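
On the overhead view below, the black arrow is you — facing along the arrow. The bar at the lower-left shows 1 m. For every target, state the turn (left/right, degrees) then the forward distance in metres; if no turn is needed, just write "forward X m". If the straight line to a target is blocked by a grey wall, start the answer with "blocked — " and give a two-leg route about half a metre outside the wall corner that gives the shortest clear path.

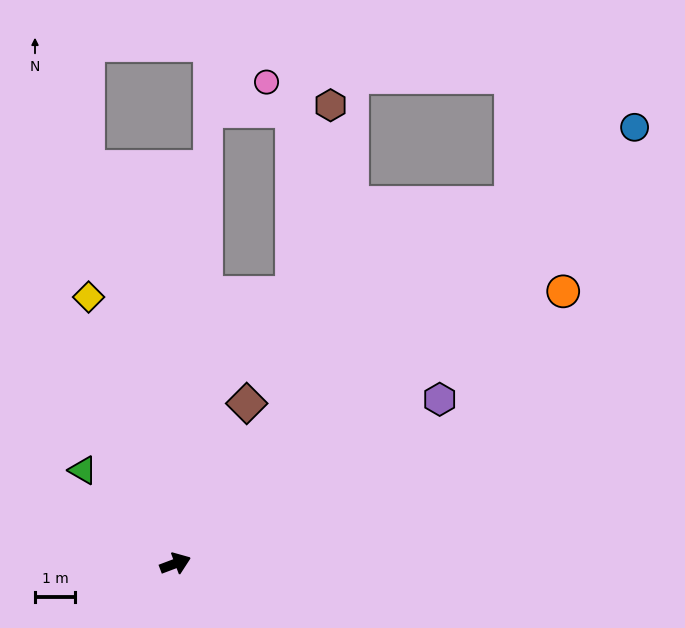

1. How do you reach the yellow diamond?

turn left 87°, forward 7.0 m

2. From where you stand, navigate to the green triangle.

turn left 114°, forward 3.3 m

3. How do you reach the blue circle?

turn left 23°, forward 15.9 m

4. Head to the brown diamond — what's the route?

turn left 45°, forward 4.4 m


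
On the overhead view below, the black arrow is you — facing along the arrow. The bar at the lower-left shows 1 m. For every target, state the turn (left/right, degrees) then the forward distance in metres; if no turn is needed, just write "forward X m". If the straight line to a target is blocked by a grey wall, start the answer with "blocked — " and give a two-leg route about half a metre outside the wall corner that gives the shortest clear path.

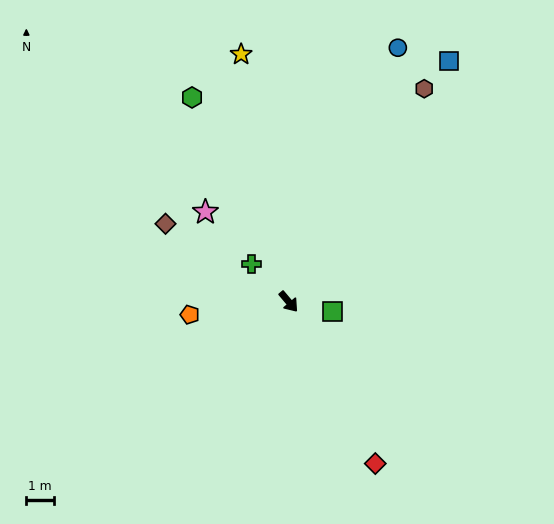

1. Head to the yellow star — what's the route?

turn left 151°, forward 9.1 m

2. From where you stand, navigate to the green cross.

turn right 176°, forward 1.9 m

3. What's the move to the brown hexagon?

turn left 107°, forward 9.1 m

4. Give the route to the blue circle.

turn left 117°, forward 10.0 m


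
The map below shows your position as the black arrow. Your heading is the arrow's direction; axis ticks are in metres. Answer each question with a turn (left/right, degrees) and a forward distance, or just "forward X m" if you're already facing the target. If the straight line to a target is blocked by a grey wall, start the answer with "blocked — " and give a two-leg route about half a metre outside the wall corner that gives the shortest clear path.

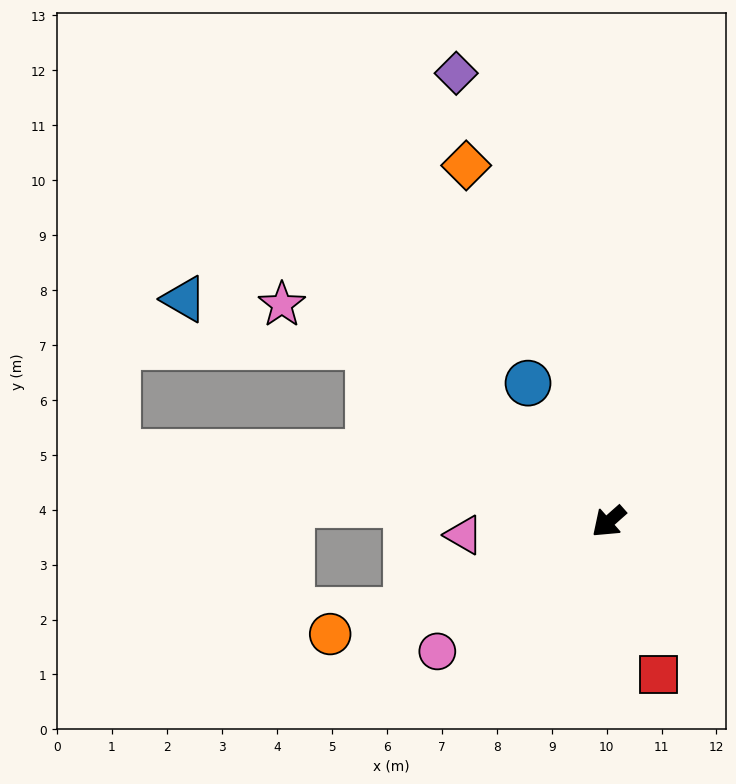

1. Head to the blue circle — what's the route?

turn right 101°, forward 2.9 m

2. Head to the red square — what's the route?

turn left 66°, forward 2.9 m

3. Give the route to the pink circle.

turn right 4°, forward 3.9 m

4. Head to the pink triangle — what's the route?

turn right 36°, forward 2.6 m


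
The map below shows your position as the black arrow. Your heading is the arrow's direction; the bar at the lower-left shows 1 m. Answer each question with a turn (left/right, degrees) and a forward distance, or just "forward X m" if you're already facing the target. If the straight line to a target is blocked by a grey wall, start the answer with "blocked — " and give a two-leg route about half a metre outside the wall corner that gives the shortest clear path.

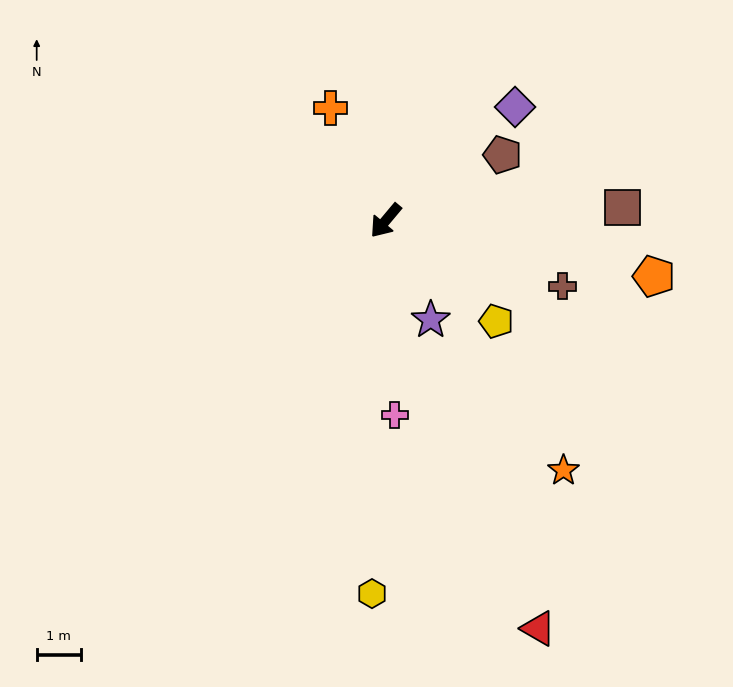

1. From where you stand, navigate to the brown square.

turn left 133°, forward 5.4 m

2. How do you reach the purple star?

turn left 64°, forward 2.5 m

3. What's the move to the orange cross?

turn right 114°, forward 2.9 m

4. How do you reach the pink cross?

turn left 43°, forward 4.4 m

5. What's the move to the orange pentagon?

turn left 118°, forward 6.2 m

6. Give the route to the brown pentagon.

turn left 159°, forward 3.1 m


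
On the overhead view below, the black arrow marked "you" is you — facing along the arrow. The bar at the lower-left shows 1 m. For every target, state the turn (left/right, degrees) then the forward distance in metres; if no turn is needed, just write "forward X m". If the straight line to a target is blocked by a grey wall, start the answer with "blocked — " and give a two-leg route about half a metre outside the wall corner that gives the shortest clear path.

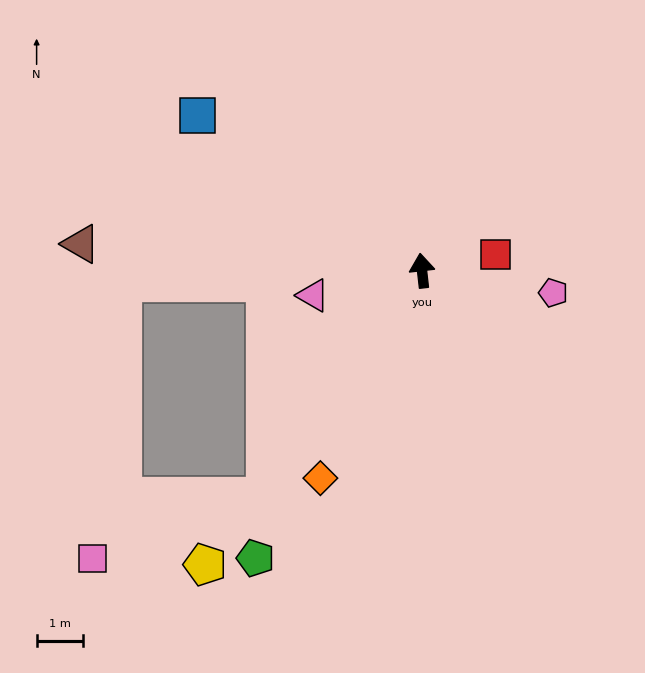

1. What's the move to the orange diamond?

turn left 147°, forward 5.0 m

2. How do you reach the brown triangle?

turn left 79°, forward 7.5 m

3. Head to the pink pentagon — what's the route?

turn right 106°, forward 2.9 m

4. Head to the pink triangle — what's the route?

turn left 96°, forward 2.4 m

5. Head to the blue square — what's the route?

turn left 49°, forward 5.9 m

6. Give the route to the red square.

turn right 84°, forward 1.6 m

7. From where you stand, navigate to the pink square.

blocked — turn left 139°, forward 6.0 m, then turn right 36°, forward 4.0 m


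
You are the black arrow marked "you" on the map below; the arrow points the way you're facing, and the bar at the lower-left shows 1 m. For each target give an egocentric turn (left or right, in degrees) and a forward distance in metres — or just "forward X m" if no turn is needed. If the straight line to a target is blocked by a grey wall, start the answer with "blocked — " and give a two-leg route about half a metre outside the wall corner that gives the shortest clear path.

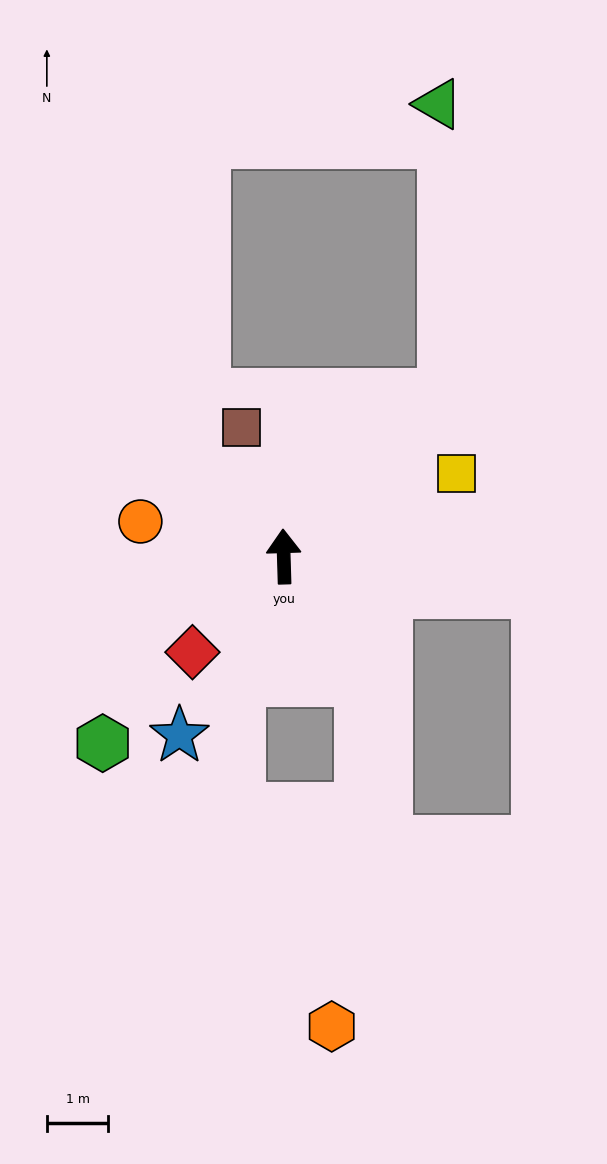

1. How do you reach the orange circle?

turn left 75°, forward 2.4 m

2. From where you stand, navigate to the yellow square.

turn right 66°, forward 3.1 m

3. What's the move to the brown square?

turn left 16°, forward 2.2 m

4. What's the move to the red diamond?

turn left 135°, forward 2.2 m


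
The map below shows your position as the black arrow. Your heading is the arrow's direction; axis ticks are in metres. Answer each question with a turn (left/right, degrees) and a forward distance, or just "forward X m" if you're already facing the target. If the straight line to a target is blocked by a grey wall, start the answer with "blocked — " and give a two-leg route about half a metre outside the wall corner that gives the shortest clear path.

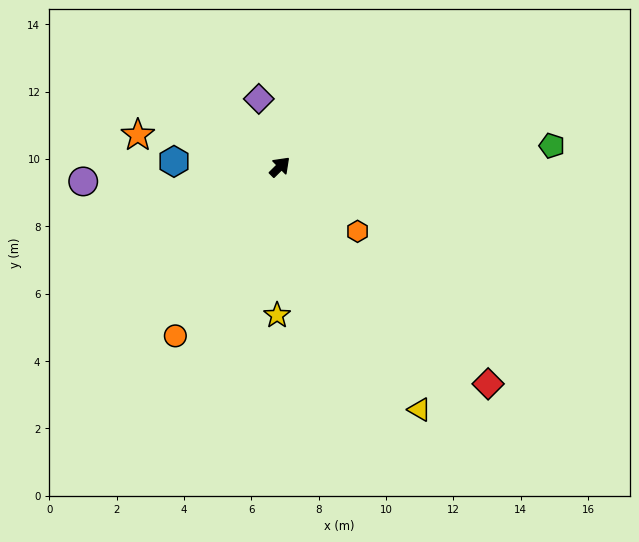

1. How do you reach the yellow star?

turn right 136°, forward 4.4 m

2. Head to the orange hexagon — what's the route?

turn right 84°, forward 3.0 m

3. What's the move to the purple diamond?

turn left 63°, forward 2.1 m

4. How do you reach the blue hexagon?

turn left 132°, forward 3.1 m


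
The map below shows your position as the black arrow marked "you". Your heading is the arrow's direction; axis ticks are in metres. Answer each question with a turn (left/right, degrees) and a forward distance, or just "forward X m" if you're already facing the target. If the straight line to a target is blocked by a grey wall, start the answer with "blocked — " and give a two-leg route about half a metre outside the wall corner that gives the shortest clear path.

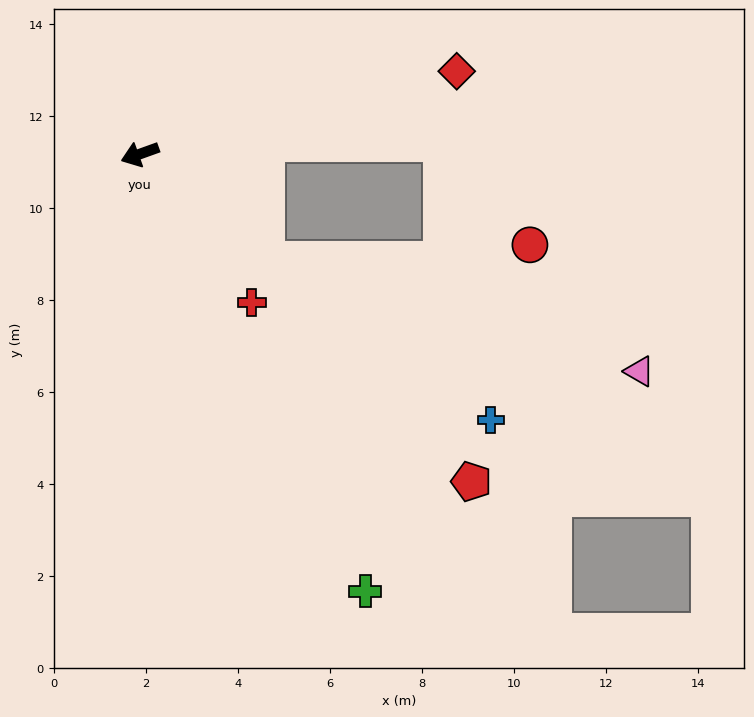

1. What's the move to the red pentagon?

turn left 116°, forward 10.1 m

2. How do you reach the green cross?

turn left 97°, forward 10.7 m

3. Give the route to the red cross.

turn left 107°, forward 4.0 m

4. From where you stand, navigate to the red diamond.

turn left 175°, forward 7.1 m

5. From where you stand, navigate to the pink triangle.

blocked — turn left 120°, forward 3.6 m, then turn left 24°, forward 8.5 m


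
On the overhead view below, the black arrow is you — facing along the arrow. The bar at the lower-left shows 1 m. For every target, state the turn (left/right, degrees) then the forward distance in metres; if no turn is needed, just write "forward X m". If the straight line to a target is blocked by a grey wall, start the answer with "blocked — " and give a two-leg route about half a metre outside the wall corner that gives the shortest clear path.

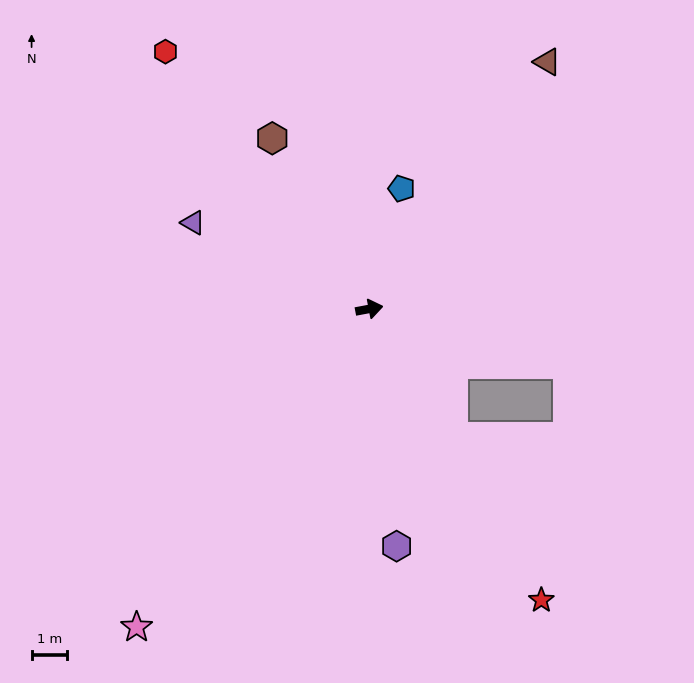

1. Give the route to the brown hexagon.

turn left 109°, forward 5.6 m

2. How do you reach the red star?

turn right 70°, forward 9.6 m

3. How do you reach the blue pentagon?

turn left 64°, forward 3.5 m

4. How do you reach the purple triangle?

turn left 143°, forward 5.6 m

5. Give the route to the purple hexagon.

turn right 94°, forward 6.8 m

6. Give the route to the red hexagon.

turn left 118°, forward 9.3 m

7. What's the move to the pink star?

turn right 137°, forward 11.2 m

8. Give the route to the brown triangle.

turn left 44°, forward 8.6 m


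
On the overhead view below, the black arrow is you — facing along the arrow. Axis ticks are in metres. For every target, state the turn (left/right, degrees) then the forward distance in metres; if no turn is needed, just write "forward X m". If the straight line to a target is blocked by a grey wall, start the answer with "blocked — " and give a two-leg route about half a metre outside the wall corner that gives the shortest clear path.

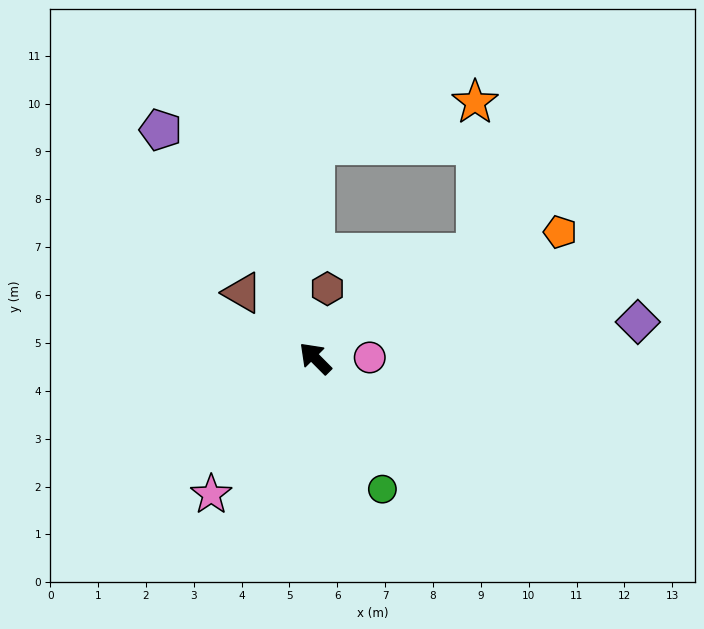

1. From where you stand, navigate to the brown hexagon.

turn right 55°, forward 1.5 m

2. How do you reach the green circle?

turn left 162°, forward 3.1 m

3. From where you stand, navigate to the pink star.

turn left 98°, forward 3.6 m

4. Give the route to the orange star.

blocked — turn right 102°, forward 4.0 m, then turn left 58°, forward 3.2 m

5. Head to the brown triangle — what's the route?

turn left 3°, forward 2.0 m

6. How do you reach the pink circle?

turn right 134°, forward 1.1 m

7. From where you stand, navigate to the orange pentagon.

turn right 108°, forward 5.8 m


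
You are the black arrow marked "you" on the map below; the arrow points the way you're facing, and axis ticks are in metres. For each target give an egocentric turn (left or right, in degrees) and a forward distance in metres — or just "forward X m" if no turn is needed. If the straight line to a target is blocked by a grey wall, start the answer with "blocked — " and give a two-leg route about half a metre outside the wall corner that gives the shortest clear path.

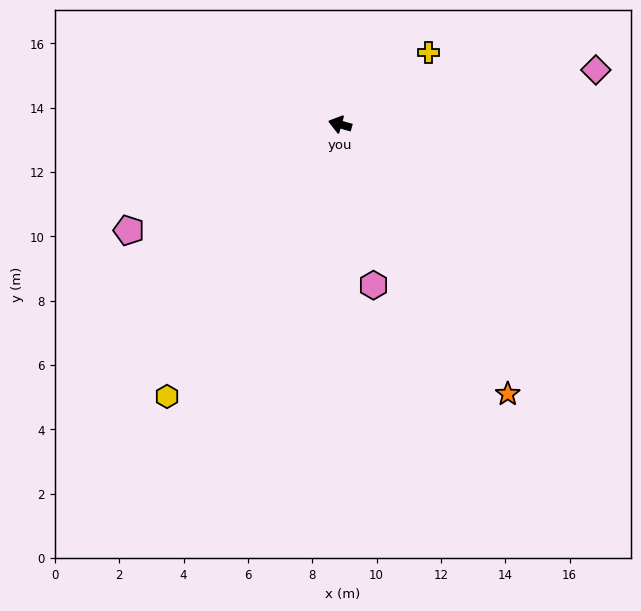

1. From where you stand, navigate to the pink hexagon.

turn left 117°, forward 5.1 m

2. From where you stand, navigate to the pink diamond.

turn right 152°, forward 8.1 m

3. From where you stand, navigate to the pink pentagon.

turn left 42°, forward 7.3 m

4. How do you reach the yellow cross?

turn right 125°, forward 3.6 m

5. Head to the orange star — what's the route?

turn left 138°, forward 9.9 m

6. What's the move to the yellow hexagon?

turn left 73°, forward 10.0 m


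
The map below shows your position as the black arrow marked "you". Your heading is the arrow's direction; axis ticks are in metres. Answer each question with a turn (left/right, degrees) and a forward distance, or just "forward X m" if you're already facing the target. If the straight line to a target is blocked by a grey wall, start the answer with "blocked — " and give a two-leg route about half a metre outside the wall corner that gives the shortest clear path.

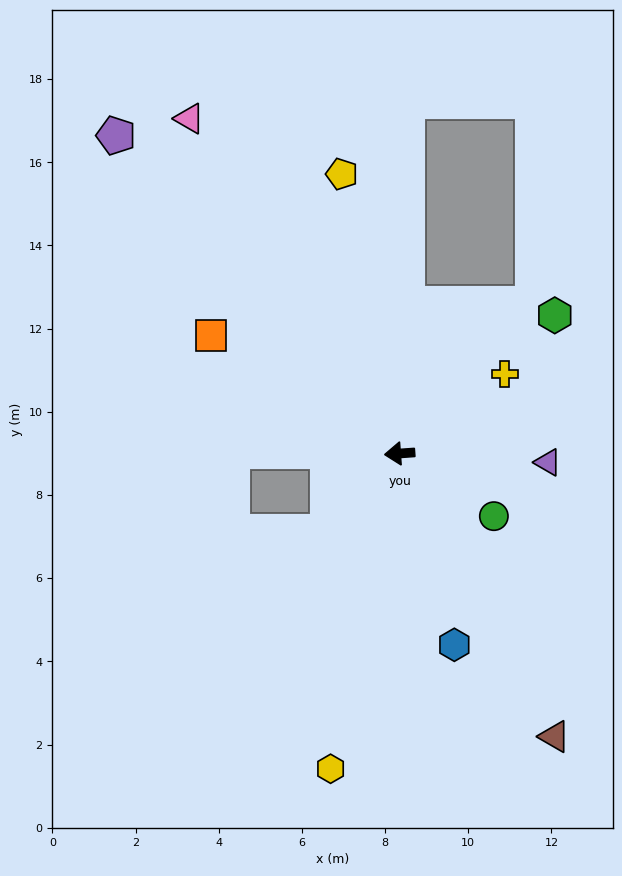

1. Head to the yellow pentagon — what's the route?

turn right 82°, forward 6.9 m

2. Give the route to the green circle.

turn left 142°, forward 2.7 m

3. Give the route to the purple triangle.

turn left 172°, forward 3.6 m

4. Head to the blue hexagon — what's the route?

turn left 102°, forward 4.8 m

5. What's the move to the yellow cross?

turn right 147°, forward 3.2 m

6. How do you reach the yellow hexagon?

turn left 74°, forward 7.8 m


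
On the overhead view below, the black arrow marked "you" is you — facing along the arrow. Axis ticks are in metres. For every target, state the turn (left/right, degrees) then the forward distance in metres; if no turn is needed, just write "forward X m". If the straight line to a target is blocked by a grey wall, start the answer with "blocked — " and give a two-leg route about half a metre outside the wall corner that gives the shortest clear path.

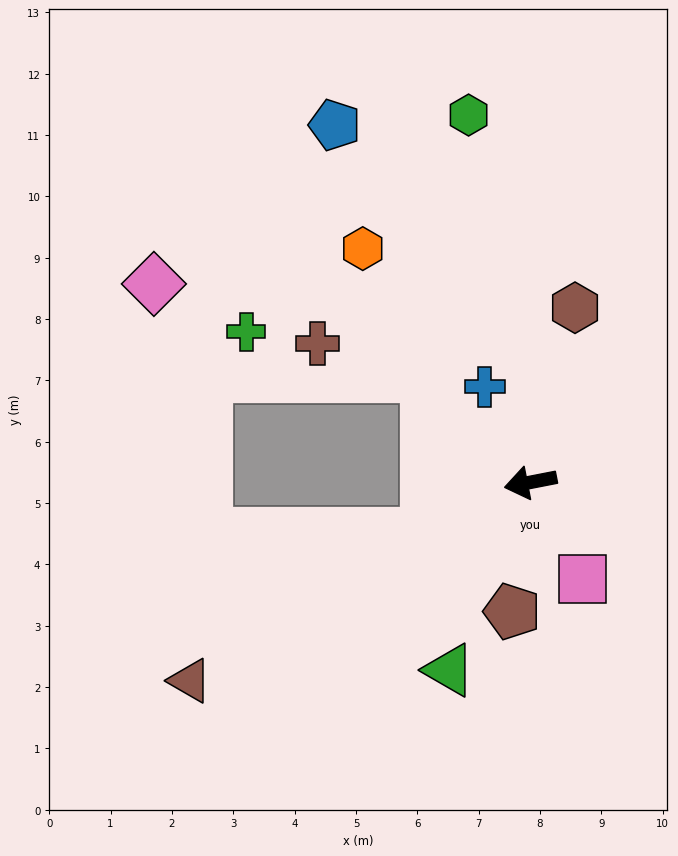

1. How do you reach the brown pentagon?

turn left 71°, forward 2.1 m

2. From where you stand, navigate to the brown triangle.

turn left 19°, forward 6.4 m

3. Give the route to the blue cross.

turn right 75°, forward 1.7 m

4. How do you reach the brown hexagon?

turn right 115°, forward 2.9 m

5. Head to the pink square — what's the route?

turn left 107°, forward 1.8 m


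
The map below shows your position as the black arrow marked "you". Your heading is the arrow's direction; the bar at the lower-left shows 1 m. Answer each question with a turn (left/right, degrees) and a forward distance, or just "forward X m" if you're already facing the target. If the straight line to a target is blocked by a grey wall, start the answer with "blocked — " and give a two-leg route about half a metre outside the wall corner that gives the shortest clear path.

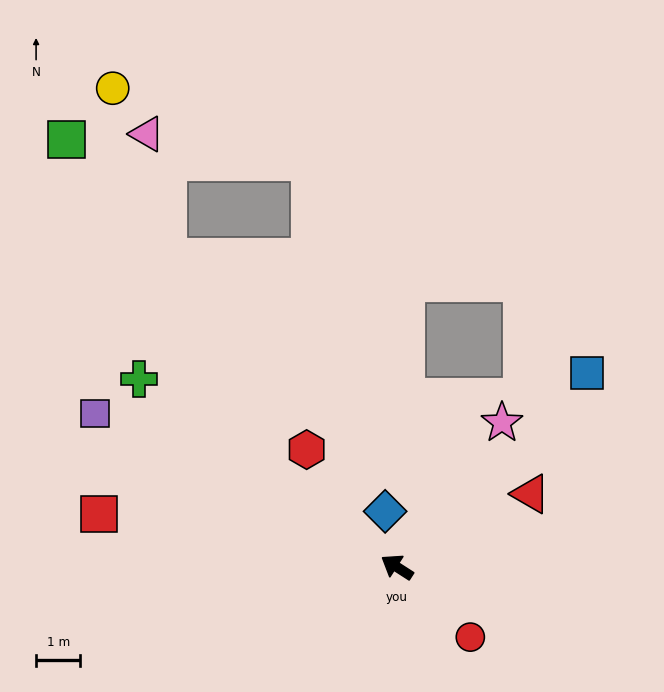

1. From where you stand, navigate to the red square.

turn left 23°, forward 6.8 m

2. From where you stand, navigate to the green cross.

turn right 3°, forward 7.2 m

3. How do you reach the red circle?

turn left 169°, forward 2.3 m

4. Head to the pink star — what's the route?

turn right 93°, forward 4.0 m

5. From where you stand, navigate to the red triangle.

turn right 119°, forward 3.4 m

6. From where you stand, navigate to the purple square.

turn left 6°, forward 7.7 m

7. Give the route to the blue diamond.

turn right 45°, forward 1.3 m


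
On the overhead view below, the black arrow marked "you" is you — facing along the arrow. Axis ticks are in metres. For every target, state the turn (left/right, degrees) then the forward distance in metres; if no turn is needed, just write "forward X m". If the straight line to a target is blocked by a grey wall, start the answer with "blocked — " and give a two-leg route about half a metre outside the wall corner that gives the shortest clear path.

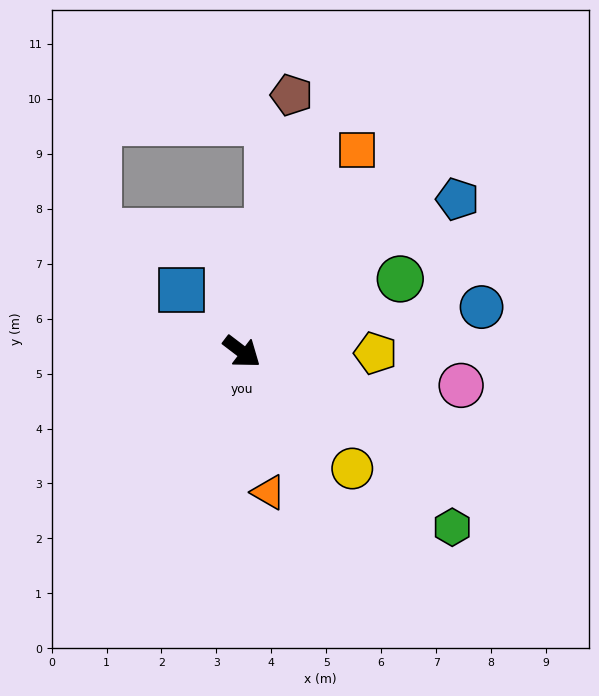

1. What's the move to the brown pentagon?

turn left 116°, forward 4.8 m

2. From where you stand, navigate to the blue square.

turn left 171°, forward 1.6 m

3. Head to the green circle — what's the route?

turn left 62°, forward 3.2 m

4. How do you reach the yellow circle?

turn right 9°, forward 2.9 m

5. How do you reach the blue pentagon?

turn left 73°, forward 4.8 m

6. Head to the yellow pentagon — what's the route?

turn left 37°, forward 2.4 m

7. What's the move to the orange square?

turn left 98°, forward 4.2 m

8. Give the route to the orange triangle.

turn right 42°, forward 2.6 m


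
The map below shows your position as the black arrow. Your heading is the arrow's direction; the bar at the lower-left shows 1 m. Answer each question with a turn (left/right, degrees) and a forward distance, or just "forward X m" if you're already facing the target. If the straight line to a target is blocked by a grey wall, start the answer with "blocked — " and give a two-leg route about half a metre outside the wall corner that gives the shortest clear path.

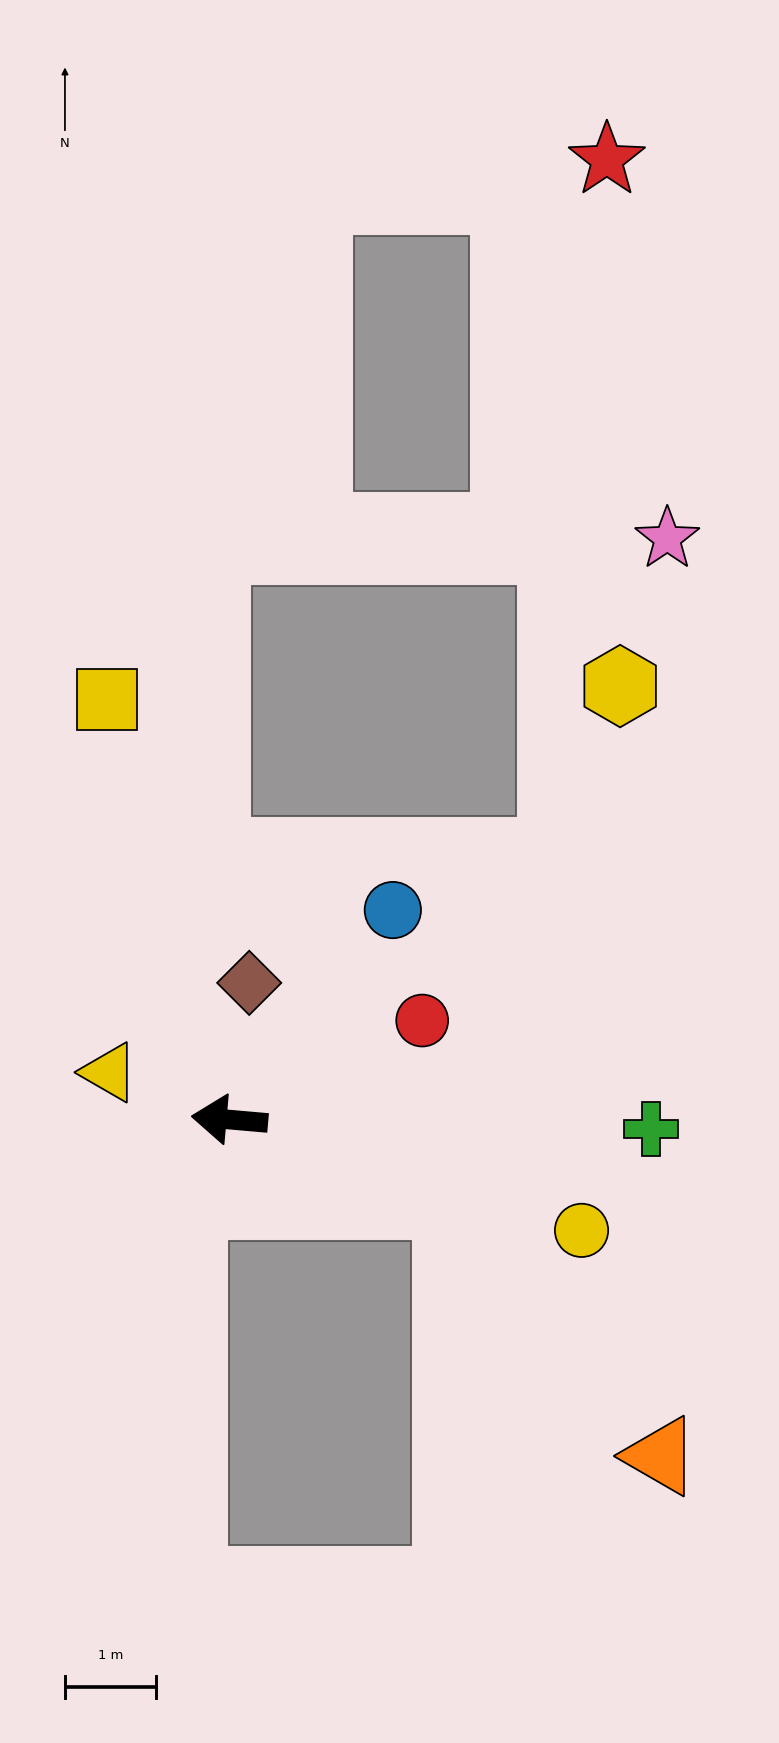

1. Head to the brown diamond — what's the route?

turn right 93°, forward 1.5 m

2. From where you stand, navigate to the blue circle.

turn right 123°, forward 2.9 m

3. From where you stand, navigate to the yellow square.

turn right 69°, forward 4.8 m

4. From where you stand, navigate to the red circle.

turn right 148°, forward 2.4 m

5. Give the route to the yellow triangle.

turn right 16°, forward 1.4 m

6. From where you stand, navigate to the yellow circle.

turn left 168°, forward 4.1 m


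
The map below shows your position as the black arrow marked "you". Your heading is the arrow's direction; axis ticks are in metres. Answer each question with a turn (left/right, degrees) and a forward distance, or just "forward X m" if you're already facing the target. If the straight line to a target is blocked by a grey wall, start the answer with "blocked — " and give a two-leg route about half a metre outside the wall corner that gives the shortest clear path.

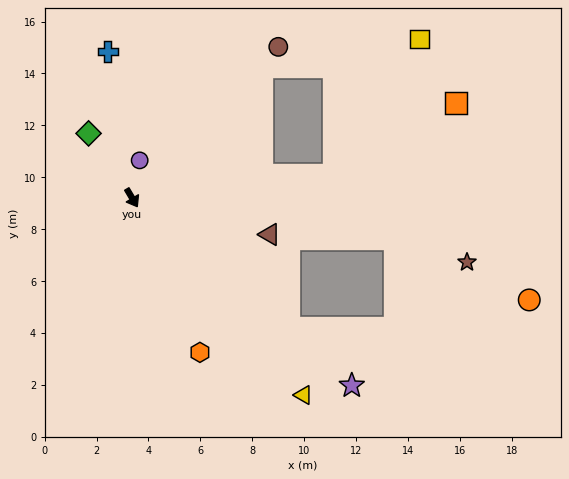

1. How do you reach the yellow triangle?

turn left 10°, forward 10.1 m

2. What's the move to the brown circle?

turn left 105°, forward 8.1 m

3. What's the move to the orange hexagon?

turn right 7°, forward 6.5 m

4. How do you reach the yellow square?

blocked — turn left 104°, forward 7.1 m, then turn right 34°, forward 6.2 m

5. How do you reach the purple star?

turn left 19°, forward 11.1 m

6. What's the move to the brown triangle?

turn left 44°, forward 5.5 m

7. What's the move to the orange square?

blocked — turn left 66°, forward 7.8 m, then turn left 24°, forward 5.5 m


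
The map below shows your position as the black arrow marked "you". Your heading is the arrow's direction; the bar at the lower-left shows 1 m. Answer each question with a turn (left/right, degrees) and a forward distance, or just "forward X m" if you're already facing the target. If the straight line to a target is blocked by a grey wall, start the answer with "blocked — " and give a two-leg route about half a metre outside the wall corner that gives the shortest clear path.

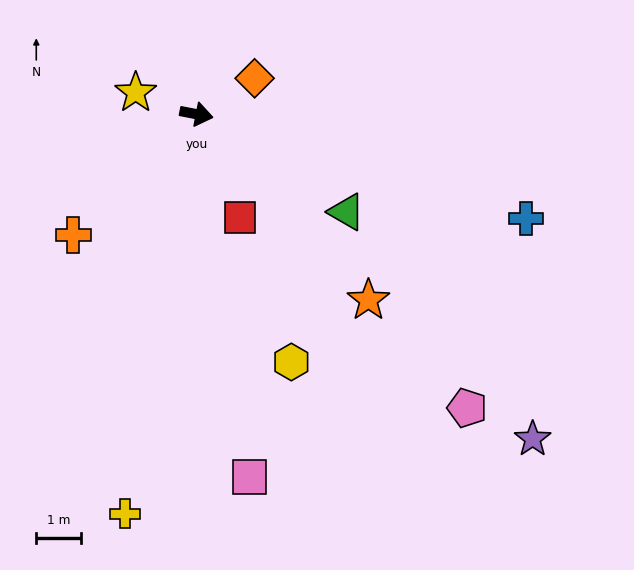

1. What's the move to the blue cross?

turn right 6°, forward 7.8 m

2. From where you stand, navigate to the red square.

turn right 56°, forward 2.5 m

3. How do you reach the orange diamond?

turn left 43°, forward 1.5 m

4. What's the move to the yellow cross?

turn right 89°, forward 9.2 m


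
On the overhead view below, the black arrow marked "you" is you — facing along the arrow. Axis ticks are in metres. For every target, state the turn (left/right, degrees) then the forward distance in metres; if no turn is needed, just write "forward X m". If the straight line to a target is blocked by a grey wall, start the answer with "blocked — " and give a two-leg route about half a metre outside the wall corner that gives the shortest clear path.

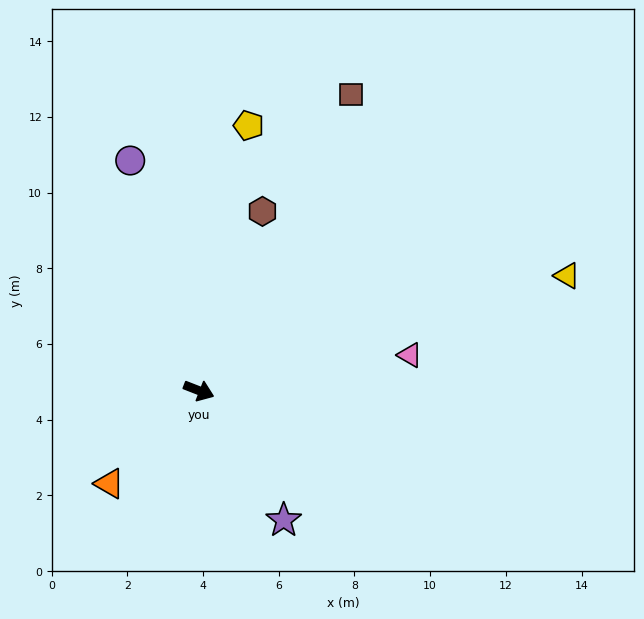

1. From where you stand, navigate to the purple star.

turn right 35°, forward 4.1 m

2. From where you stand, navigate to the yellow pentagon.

turn left 101°, forward 7.1 m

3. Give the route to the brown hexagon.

turn left 92°, forward 5.0 m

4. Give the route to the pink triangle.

turn left 31°, forward 5.7 m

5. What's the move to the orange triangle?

turn right 113°, forward 3.4 m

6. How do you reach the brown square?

turn left 84°, forward 8.8 m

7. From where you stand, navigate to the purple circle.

turn left 128°, forward 6.3 m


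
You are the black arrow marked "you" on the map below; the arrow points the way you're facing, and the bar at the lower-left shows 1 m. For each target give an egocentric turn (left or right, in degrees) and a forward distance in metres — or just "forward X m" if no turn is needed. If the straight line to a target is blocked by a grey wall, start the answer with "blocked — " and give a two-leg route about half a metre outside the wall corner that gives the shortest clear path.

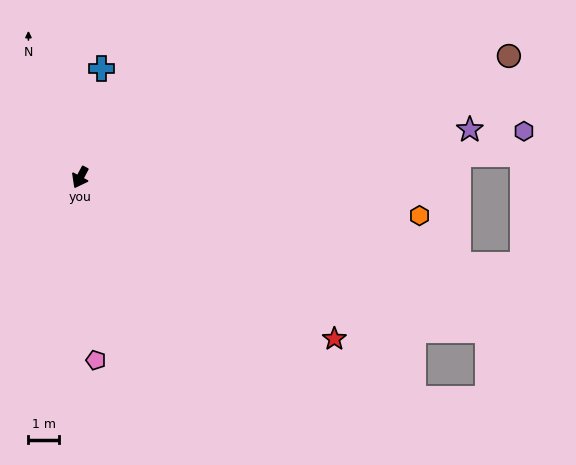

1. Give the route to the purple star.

turn left 125°, forward 12.8 m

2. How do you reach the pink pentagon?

turn left 33°, forward 6.0 m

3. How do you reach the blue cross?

turn right 163°, forward 3.6 m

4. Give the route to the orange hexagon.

turn left 112°, forward 11.1 m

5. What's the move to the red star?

turn left 86°, forward 9.8 m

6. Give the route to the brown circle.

turn left 134°, forward 14.5 m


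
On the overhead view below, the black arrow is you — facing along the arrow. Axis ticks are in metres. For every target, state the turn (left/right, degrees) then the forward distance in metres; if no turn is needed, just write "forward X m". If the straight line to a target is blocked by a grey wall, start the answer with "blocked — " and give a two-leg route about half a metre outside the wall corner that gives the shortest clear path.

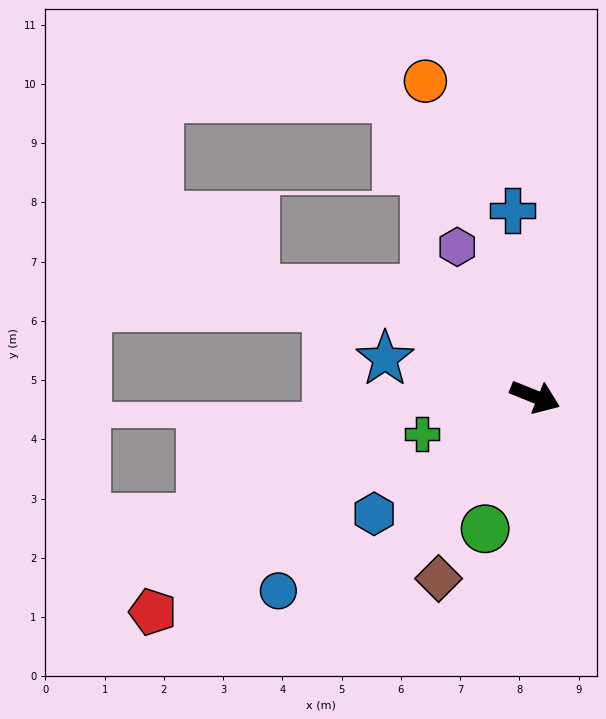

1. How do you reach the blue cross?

turn left 119°, forward 3.2 m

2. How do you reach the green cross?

turn right 140°, forward 2.0 m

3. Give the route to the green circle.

turn right 89°, forward 2.4 m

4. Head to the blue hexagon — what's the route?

turn right 122°, forward 3.4 m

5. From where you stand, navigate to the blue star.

turn right 172°, forward 2.6 m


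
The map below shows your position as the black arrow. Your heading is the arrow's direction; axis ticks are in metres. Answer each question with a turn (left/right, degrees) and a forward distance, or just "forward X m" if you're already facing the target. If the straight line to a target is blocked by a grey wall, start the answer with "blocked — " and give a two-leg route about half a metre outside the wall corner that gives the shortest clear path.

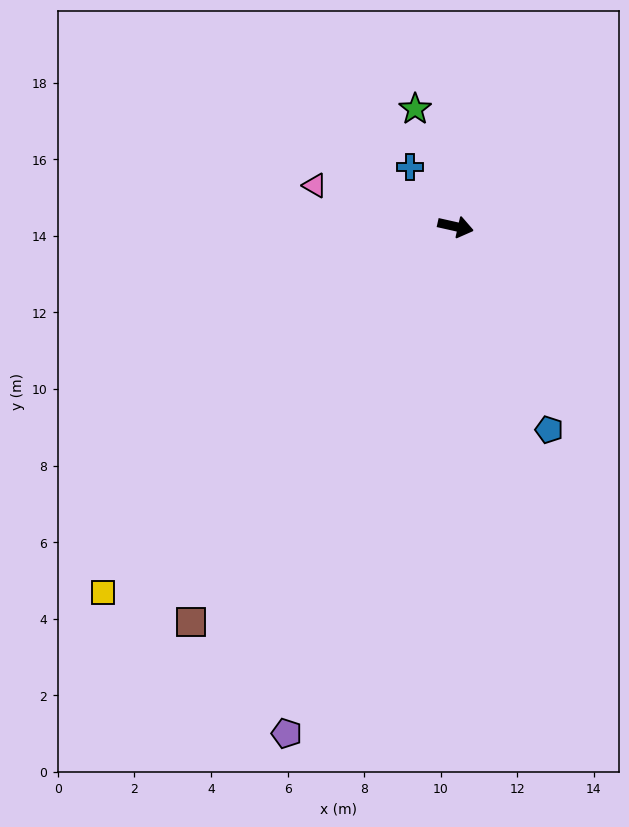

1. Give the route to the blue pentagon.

turn right 53°, forward 5.8 m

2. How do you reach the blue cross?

turn left 140°, forward 2.0 m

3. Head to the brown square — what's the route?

turn right 111°, forward 12.4 m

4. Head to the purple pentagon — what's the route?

turn right 96°, forward 14.0 m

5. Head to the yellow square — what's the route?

turn right 121°, forward 13.3 m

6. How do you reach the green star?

turn left 122°, forward 3.2 m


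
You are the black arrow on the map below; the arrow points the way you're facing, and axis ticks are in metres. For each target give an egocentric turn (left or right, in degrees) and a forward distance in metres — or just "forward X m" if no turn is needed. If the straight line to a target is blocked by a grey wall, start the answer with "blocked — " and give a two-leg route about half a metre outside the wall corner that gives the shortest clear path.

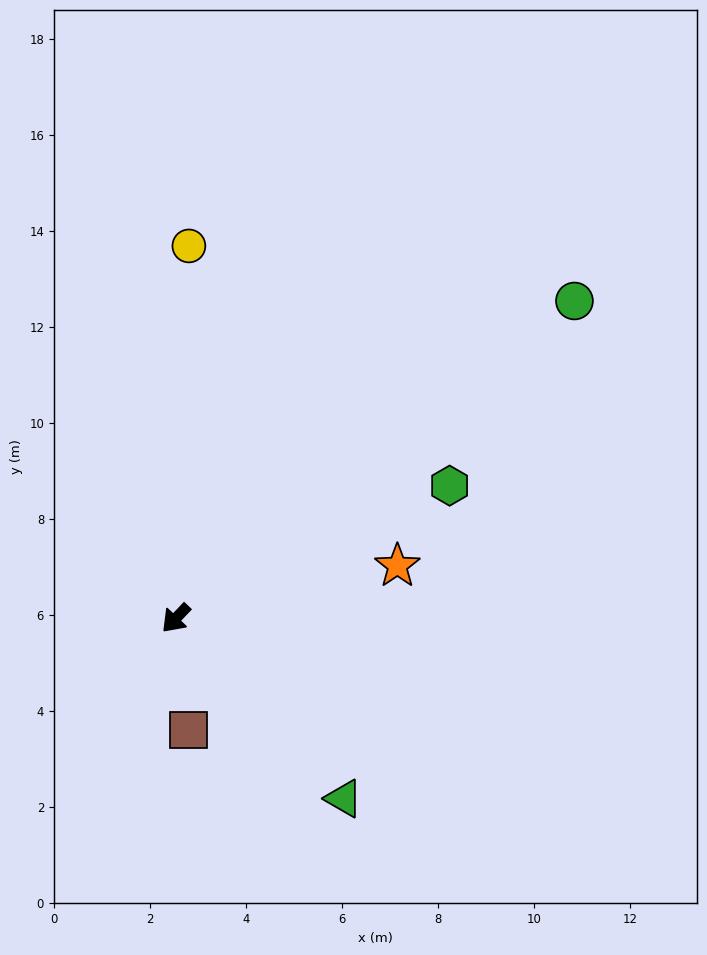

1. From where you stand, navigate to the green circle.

turn left 172°, forward 10.6 m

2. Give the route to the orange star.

turn left 147°, forward 4.7 m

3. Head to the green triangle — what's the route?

turn left 87°, forward 5.1 m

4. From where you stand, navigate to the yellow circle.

turn right 138°, forward 7.8 m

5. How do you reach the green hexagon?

turn left 159°, forward 6.3 m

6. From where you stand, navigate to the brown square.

turn left 50°, forward 2.3 m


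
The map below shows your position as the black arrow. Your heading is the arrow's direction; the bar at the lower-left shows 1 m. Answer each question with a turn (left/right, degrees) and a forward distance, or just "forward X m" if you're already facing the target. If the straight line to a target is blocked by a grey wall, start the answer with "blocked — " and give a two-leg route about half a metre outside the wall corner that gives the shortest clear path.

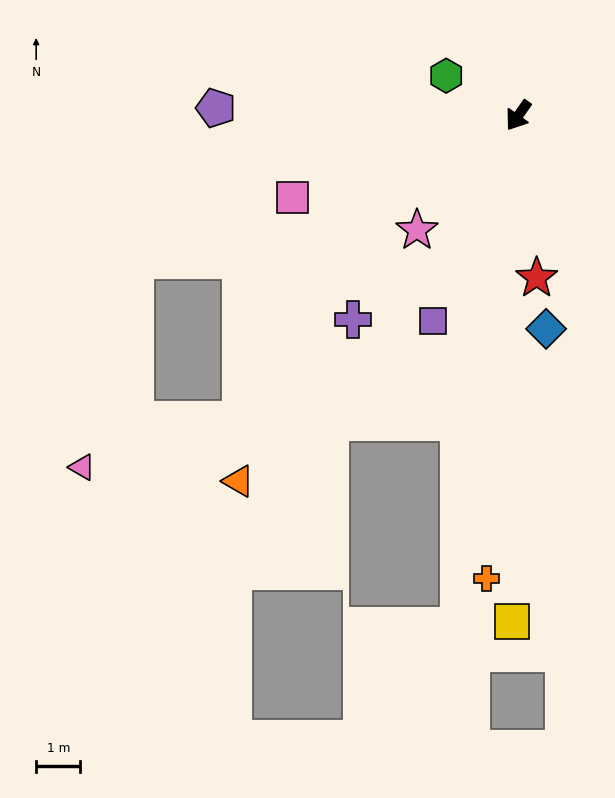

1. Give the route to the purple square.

turn left 13°, forward 5.1 m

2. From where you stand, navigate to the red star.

turn left 42°, forward 3.7 m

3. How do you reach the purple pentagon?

turn right 56°, forward 6.9 m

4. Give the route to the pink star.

turn right 6°, forward 3.5 m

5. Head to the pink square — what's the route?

turn right 35°, forward 5.4 m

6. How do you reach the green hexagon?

turn right 84°, forward 1.9 m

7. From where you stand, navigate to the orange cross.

turn left 31°, forward 10.5 m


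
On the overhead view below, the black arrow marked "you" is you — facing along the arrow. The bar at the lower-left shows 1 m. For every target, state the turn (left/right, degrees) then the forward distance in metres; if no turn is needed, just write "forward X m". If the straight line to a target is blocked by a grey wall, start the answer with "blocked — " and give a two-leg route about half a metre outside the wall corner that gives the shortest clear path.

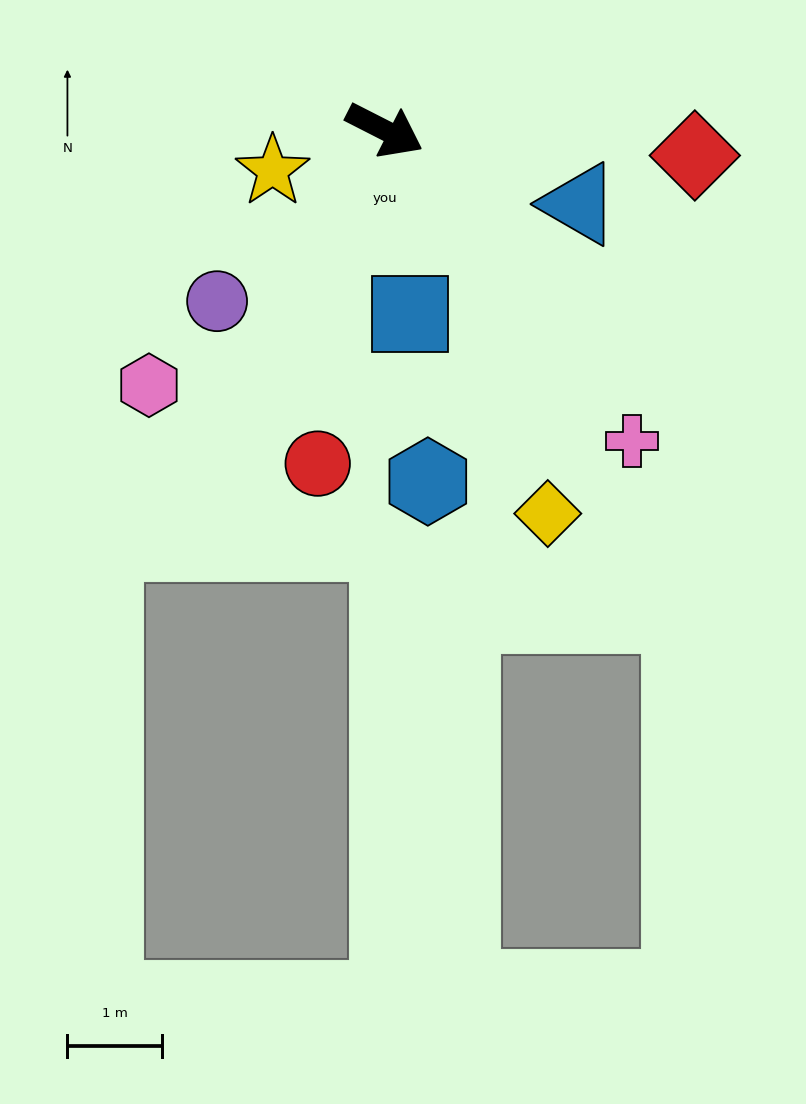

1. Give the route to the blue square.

turn right 55°, forward 2.0 m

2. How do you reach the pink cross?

turn right 25°, forward 4.2 m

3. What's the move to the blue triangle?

turn left 6°, forward 2.2 m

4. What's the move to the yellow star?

turn right 133°, forward 1.3 m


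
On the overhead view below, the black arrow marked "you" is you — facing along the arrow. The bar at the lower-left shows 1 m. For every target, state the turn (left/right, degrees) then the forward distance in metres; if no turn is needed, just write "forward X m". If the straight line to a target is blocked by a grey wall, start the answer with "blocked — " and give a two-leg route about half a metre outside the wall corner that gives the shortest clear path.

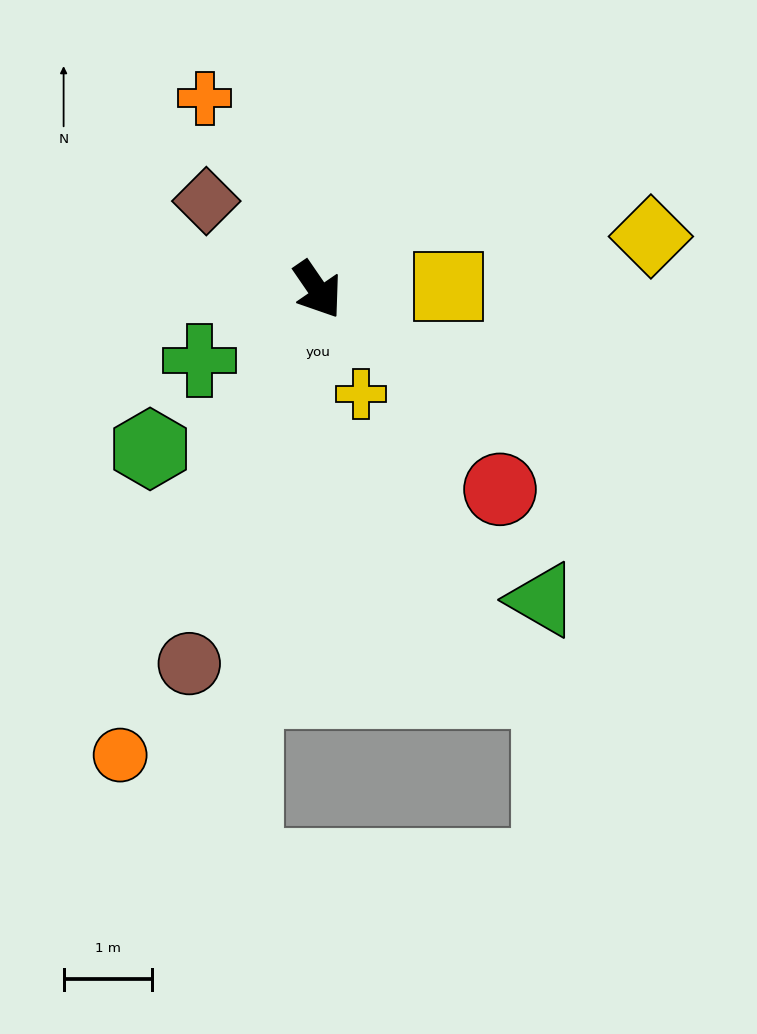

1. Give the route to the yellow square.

turn left 57°, forward 1.5 m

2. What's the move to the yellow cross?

turn right 12°, forward 1.3 m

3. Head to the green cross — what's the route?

turn right 94°, forward 1.6 m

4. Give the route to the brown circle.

turn right 53°, forward 4.5 m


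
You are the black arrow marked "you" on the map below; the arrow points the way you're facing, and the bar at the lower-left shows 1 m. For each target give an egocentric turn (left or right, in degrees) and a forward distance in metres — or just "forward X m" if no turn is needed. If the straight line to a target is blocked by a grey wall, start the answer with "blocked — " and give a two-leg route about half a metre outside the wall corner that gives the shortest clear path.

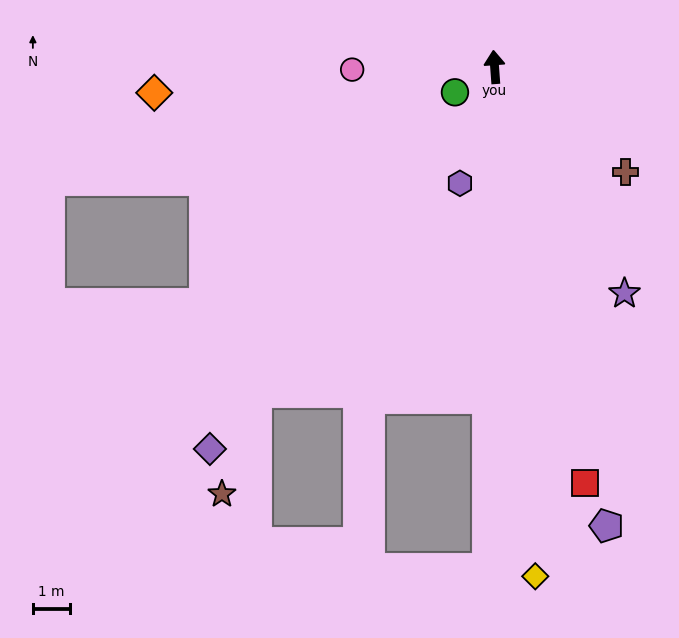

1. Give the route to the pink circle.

turn left 87°, forward 3.9 m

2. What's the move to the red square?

turn right 172°, forward 11.6 m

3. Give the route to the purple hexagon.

turn left 159°, forward 3.3 m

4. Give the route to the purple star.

turn right 154°, forward 7.1 m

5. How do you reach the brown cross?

turn right 133°, forward 4.6 m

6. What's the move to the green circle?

turn left 118°, forward 1.3 m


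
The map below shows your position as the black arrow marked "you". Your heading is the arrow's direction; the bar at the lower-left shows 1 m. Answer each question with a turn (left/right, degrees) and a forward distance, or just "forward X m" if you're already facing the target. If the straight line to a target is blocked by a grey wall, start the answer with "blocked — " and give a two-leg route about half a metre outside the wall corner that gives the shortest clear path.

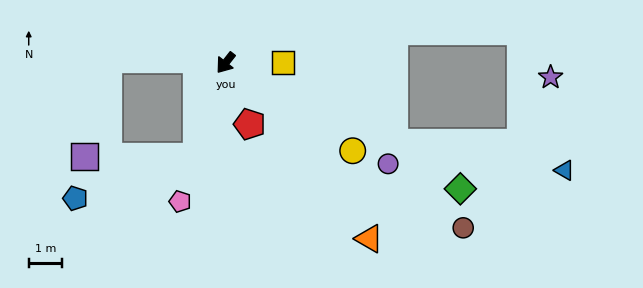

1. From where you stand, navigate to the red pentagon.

turn left 60°, forward 2.0 m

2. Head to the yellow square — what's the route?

turn left 129°, forward 1.7 m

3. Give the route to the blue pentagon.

blocked — turn left 21°, forward 3.0 m, then turn right 54°, forward 3.9 m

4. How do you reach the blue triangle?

blocked — turn left 103°, forward 5.6 m, then turn left 16°, forward 5.2 m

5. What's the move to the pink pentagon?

turn left 20°, forward 4.4 m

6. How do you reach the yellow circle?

turn left 94°, forward 4.7 m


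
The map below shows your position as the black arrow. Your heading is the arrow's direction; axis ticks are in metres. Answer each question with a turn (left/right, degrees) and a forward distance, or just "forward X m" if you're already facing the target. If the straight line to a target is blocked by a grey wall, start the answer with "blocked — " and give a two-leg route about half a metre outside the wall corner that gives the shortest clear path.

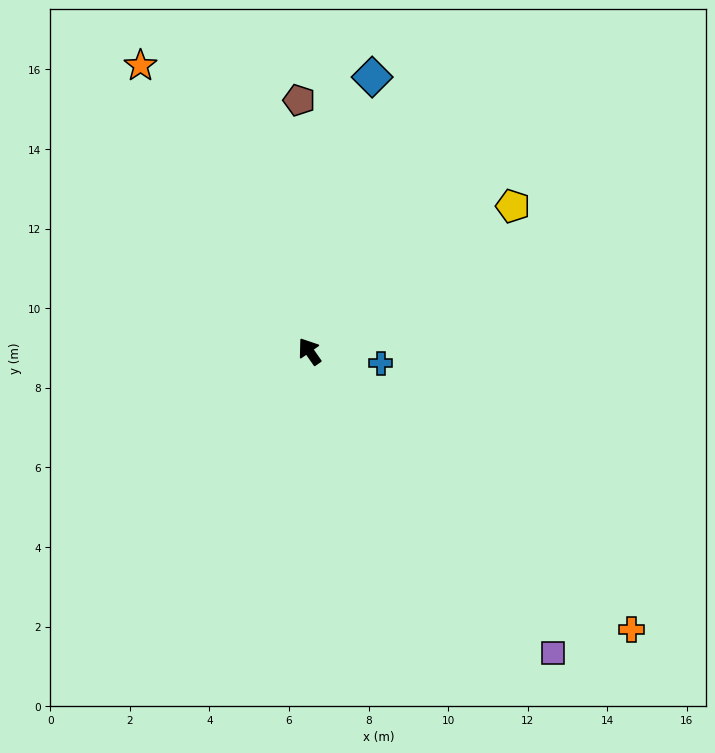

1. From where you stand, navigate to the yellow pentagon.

turn right 89°, forward 6.3 m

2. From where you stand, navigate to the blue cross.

turn right 134°, forward 1.8 m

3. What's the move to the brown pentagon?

turn right 33°, forward 6.3 m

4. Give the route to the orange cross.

turn right 166°, forward 10.7 m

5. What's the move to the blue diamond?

turn right 48°, forward 7.1 m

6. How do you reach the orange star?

turn right 4°, forward 8.3 m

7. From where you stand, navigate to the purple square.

turn right 176°, forward 9.8 m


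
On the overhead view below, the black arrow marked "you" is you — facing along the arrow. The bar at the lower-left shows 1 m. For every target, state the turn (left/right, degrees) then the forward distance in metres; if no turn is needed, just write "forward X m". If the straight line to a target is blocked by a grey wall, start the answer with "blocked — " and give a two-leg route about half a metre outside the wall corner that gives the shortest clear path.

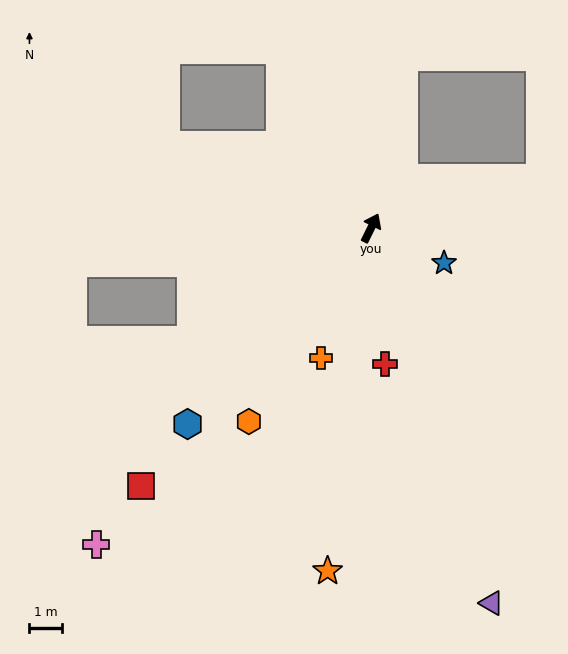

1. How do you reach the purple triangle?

turn right 136°, forward 12.0 m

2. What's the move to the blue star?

turn right 89°, forward 2.5 m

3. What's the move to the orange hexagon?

turn left 174°, forward 7.0 m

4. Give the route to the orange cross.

turn right 175°, forward 4.2 m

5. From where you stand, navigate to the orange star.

turn right 161°, forward 10.5 m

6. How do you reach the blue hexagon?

turn left 163°, forward 8.2 m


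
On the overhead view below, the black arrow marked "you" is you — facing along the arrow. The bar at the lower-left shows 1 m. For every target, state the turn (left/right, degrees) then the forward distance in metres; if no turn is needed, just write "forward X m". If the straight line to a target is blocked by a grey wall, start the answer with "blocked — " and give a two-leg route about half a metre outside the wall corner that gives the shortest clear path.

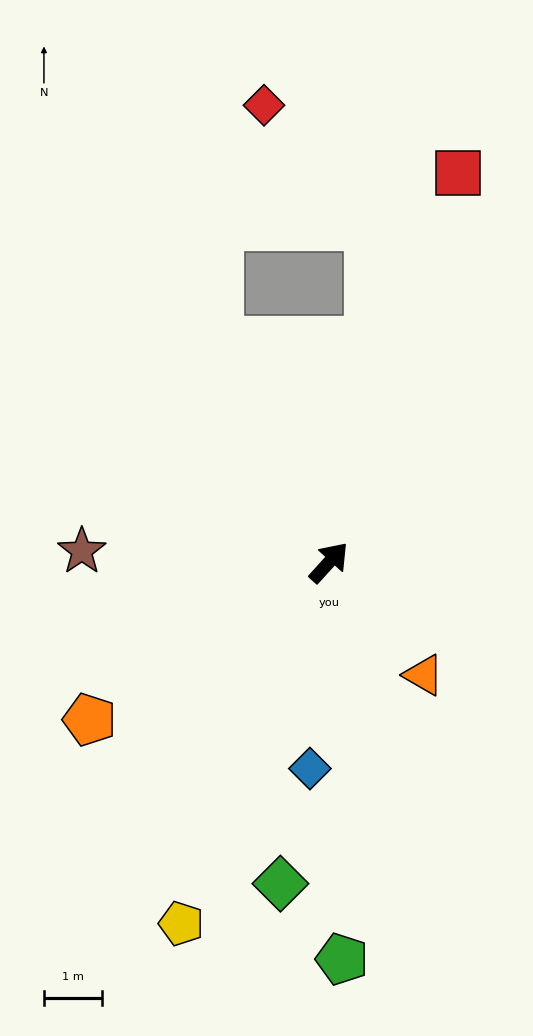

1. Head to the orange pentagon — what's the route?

turn left 165°, forward 4.9 m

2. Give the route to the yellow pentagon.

turn right 160°, forward 6.7 m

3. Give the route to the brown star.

turn left 130°, forward 4.3 m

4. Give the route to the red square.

turn left 24°, forward 7.1 m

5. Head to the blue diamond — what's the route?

turn right 143°, forward 3.6 m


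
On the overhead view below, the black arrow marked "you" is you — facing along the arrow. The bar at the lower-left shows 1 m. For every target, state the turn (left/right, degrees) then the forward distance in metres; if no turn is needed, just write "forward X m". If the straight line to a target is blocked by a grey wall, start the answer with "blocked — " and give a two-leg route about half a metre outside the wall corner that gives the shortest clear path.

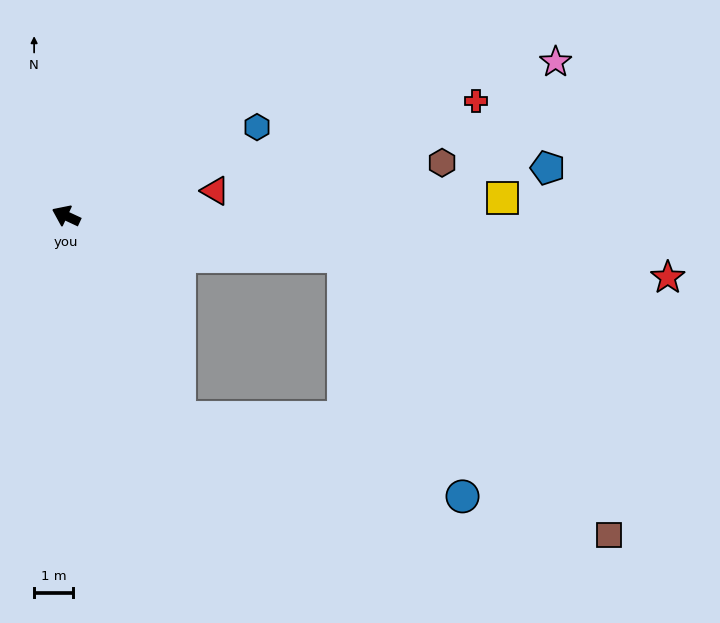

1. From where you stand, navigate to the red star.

turn right 161°, forward 15.4 m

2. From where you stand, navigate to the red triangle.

turn right 145°, forward 3.9 m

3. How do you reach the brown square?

blocked — turn right 163°, forward 7.2 m, then turn right 38°, forward 9.8 m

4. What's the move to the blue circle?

blocked — turn left 144°, forward 5.9 m, then turn left 45°, forward 7.5 m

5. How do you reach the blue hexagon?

turn right 130°, forward 5.4 m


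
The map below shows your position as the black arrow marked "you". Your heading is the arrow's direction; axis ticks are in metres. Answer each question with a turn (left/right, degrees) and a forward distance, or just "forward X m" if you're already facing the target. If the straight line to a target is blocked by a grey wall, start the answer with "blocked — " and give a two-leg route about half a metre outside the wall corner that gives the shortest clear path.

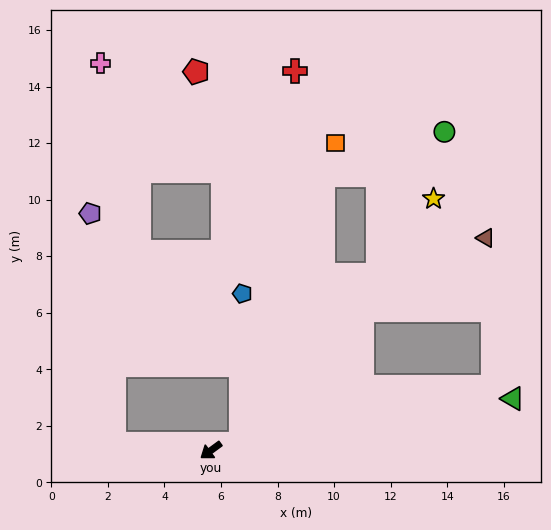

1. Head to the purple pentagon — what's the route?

blocked — turn right 41°, forward 3.4 m, then turn right 79°, forward 8.2 m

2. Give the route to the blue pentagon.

blocked — turn left 158°, forward 1.1 m, then turn left 75°, forward 5.3 m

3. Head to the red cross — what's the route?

blocked — turn left 158°, forward 1.1 m, then turn left 67°, forward 13.3 m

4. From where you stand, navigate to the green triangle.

turn left 153°, forward 10.8 m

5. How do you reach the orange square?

blocked — turn left 158°, forward 1.1 m, then turn left 58°, forward 11.1 m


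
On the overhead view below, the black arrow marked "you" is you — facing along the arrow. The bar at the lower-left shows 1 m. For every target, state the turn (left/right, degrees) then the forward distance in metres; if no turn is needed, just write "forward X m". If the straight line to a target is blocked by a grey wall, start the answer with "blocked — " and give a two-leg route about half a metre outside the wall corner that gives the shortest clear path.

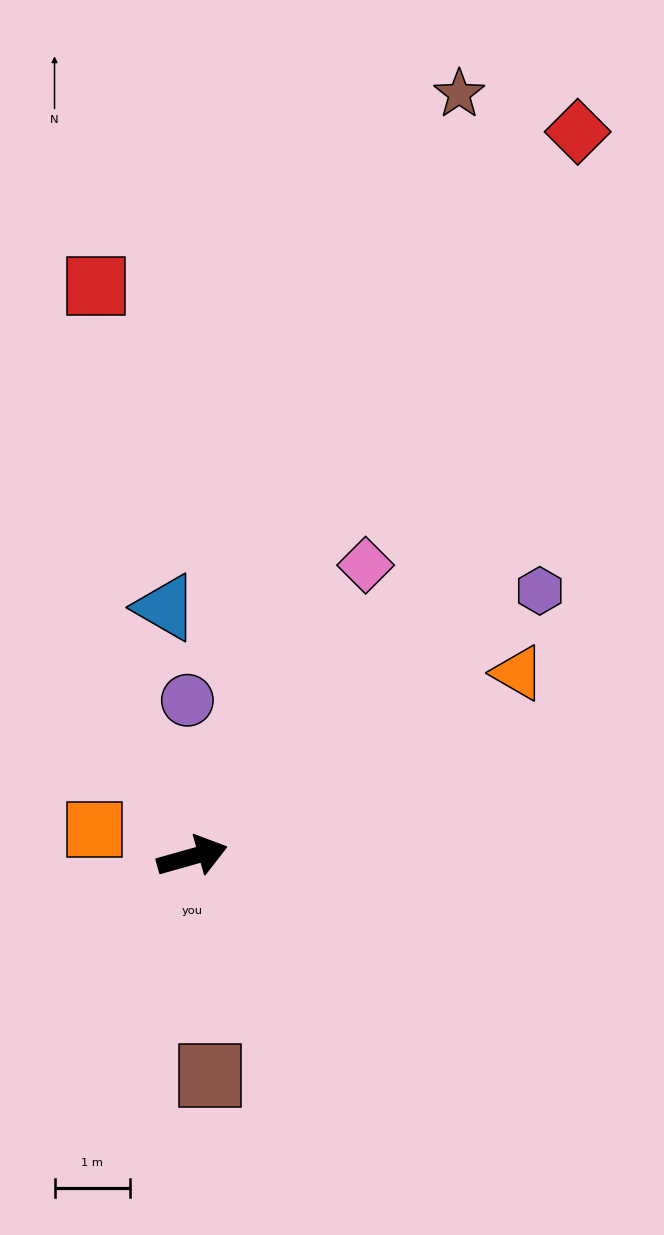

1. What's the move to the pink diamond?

turn left 43°, forward 4.5 m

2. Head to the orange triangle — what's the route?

turn left 14°, forward 4.9 m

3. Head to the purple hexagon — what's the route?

turn left 22°, forward 5.8 m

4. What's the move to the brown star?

turn left 55°, forward 10.7 m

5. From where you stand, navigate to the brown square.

turn right 101°, forward 2.9 m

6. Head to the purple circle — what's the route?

turn left 76°, forward 2.1 m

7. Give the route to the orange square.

turn left 149°, forward 1.3 m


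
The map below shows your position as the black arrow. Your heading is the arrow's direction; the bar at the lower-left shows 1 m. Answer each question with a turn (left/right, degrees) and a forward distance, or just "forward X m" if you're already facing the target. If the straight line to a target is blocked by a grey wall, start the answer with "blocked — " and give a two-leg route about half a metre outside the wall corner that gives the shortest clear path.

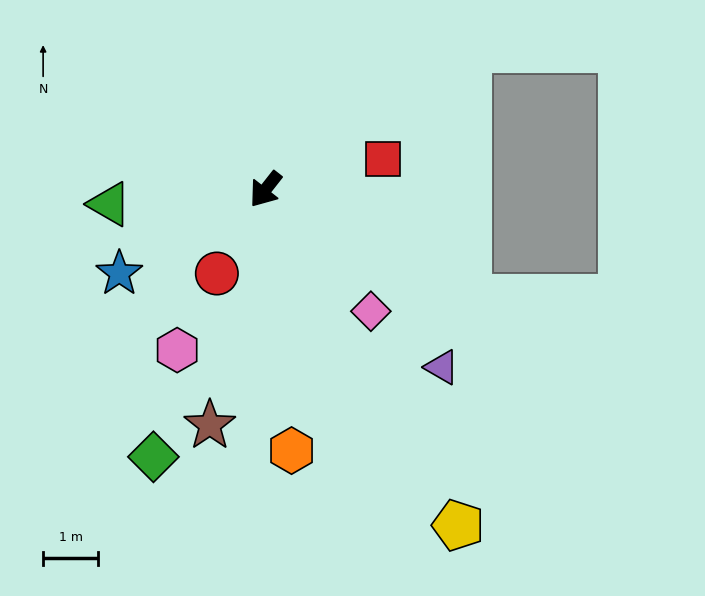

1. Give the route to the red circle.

turn left 8°, forward 1.8 m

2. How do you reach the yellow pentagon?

turn left 68°, forward 7.0 m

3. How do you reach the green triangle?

turn right 46°, forward 2.8 m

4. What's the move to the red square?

turn left 143°, forward 2.2 m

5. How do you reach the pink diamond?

turn left 79°, forward 2.9 m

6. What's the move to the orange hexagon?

turn left 44°, forward 4.8 m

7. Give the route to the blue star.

turn right 22°, forward 3.1 m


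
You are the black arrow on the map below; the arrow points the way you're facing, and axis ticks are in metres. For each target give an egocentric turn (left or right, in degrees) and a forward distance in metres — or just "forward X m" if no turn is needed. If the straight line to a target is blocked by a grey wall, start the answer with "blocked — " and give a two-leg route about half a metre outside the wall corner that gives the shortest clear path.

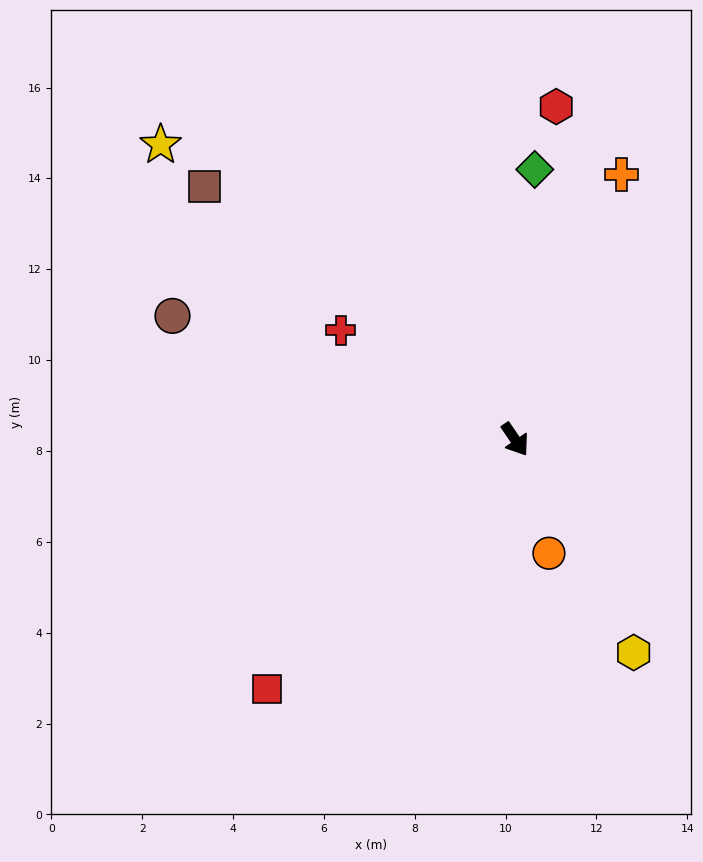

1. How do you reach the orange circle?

turn right 18°, forward 2.6 m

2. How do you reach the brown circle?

turn right 144°, forward 8.0 m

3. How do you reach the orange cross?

turn left 124°, forward 6.3 m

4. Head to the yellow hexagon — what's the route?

turn right 5°, forward 5.4 m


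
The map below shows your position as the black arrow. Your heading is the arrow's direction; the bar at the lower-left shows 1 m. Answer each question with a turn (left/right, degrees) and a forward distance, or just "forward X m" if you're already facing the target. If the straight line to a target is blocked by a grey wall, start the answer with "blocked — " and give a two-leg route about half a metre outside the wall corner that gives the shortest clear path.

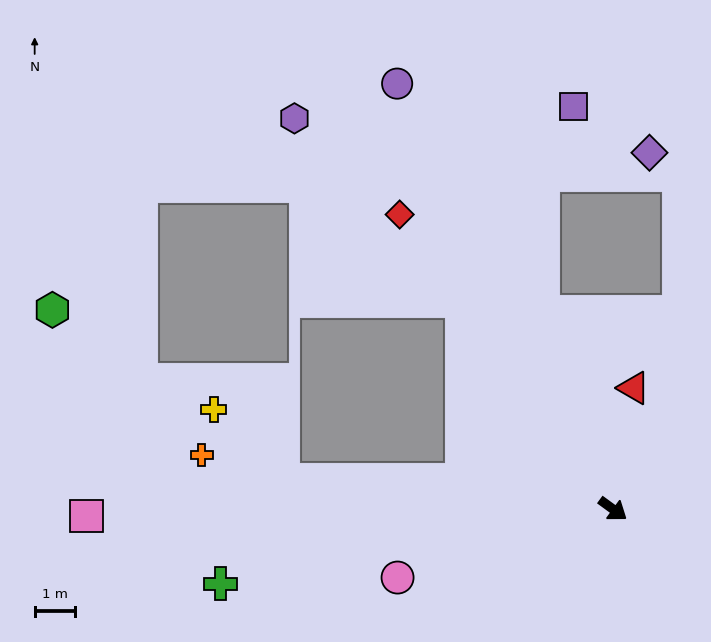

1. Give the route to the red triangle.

turn left 116°, forward 3.1 m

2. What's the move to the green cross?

turn right 133°, forward 10.0 m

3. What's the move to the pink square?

turn right 143°, forward 13.2 m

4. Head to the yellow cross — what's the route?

blocked — turn right 149°, forward 8.3 m, then turn right 40°, forward 2.5 m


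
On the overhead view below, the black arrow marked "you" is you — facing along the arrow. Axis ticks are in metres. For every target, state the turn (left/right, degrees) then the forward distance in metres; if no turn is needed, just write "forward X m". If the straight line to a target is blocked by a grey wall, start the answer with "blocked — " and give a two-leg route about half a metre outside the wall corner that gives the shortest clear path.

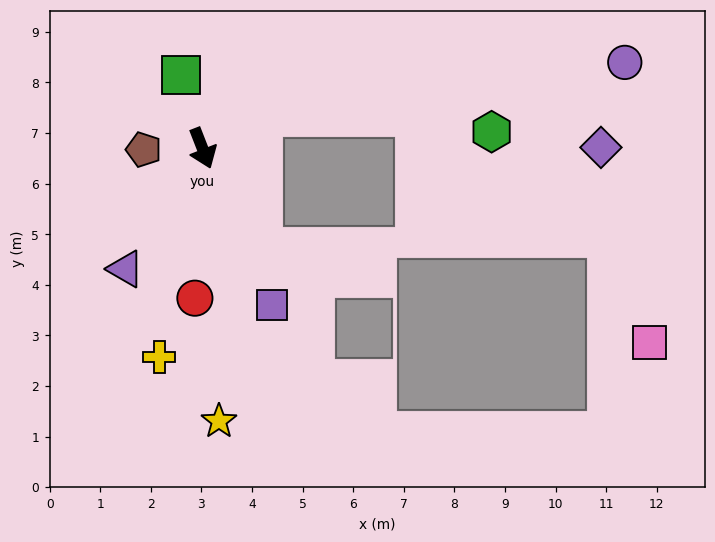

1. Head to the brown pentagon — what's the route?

turn right 110°, forward 1.2 m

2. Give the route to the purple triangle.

turn right 54°, forward 2.8 m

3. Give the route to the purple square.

turn left 3°, forward 3.4 m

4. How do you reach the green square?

turn left 175°, forward 1.5 m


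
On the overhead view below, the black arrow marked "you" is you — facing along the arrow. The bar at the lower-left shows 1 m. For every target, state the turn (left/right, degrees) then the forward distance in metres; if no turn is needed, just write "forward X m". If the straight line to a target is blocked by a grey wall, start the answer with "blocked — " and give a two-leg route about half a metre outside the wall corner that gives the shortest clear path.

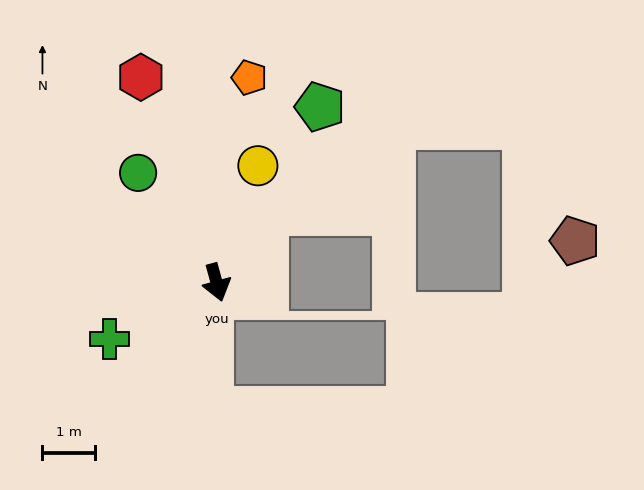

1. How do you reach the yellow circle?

turn left 145°, forward 2.3 m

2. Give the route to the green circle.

turn right 160°, forward 2.5 m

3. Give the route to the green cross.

turn right 77°, forward 2.3 m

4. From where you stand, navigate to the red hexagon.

turn right 175°, forward 4.1 m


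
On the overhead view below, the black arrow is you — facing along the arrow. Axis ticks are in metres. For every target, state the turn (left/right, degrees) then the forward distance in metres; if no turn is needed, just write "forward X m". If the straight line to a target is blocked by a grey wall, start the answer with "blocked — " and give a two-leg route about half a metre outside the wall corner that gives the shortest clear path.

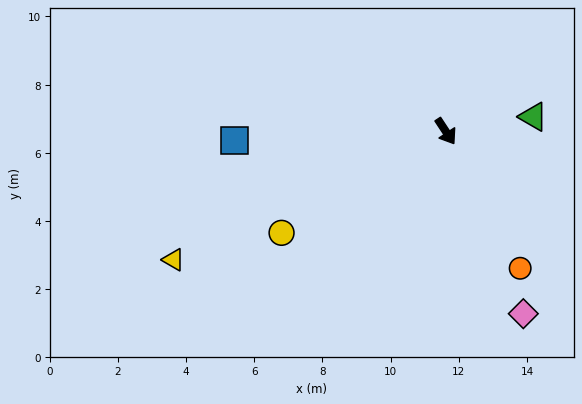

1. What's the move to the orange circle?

turn right 5°, forward 4.6 m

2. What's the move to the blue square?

turn right 121°, forward 6.2 m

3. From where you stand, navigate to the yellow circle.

turn right 92°, forward 5.7 m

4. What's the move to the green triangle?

turn left 66°, forward 2.6 m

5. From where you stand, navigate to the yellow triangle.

turn right 98°, forward 8.8 m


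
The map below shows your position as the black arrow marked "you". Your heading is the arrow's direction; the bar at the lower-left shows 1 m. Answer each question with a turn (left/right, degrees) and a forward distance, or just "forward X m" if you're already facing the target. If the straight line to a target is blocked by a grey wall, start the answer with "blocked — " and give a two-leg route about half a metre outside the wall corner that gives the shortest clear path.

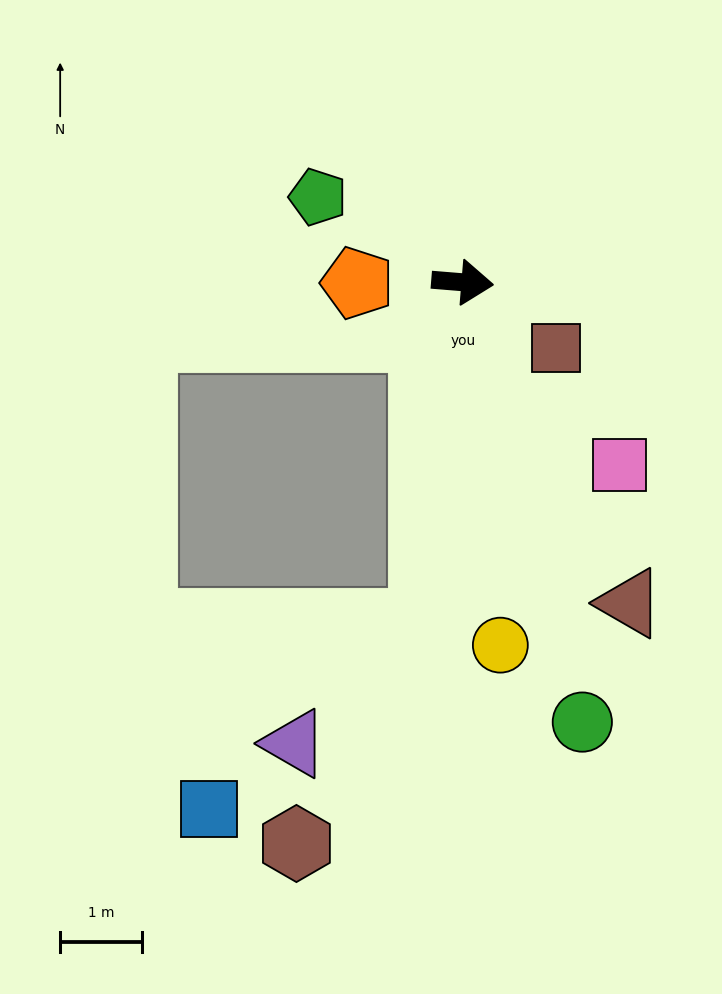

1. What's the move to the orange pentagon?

turn right 175°, forward 1.3 m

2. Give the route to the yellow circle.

turn right 79°, forward 4.4 m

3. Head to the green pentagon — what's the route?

turn left 154°, forward 2.0 m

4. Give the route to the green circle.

turn right 70°, forward 5.6 m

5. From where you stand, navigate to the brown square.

turn right 30°, forward 1.4 m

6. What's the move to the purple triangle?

blocked — turn right 92°, forward 4.2 m, then turn right 41°, forward 2.1 m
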